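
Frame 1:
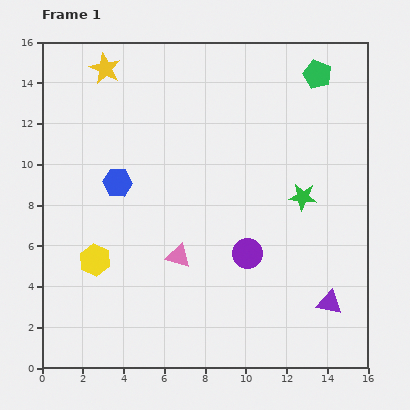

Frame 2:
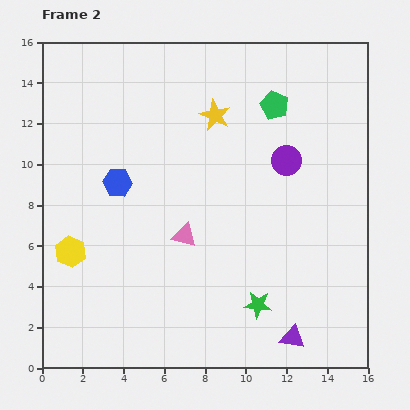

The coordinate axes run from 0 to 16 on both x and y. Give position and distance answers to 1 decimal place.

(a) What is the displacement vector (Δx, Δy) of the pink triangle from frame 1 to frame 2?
(0.3, 1.0)

The pink triangle was at (6.7, 5.5) in frame 1 and (7.0, 6.5) in frame 2.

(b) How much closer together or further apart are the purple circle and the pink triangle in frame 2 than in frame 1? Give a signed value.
+2.8

Distance in frame 1: 3.4. Distance in frame 2: 6.2.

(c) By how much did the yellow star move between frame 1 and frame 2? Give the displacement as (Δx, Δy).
(5.4, -2.3)

The yellow star was at (3.1, 14.7) in frame 1 and (8.5, 12.4) in frame 2.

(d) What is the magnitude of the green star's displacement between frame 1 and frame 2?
5.7

The green star moved from (12.8, 8.4) to (10.6, 3.1), a distance of √(2.2² + 5.3²) ≈ 5.7.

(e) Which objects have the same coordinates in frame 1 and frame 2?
the blue hexagon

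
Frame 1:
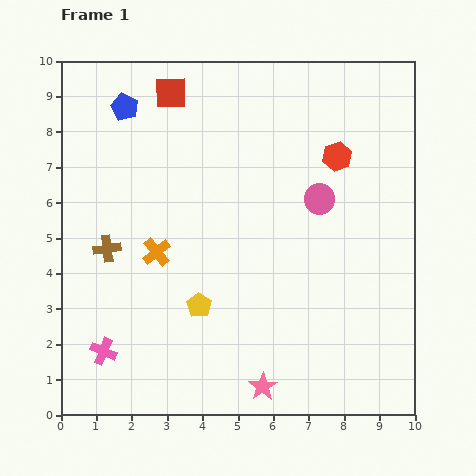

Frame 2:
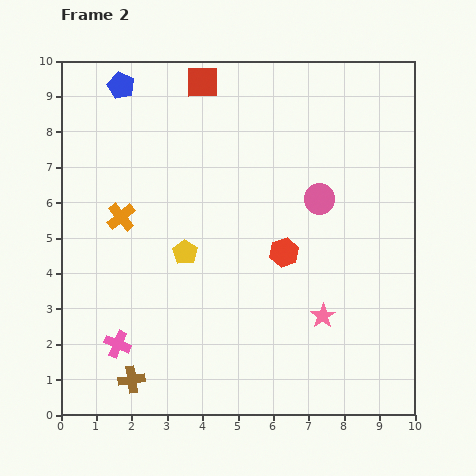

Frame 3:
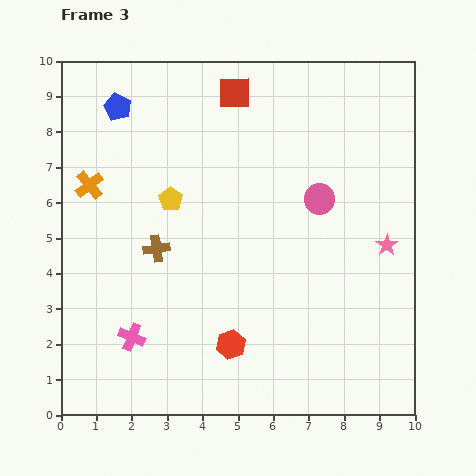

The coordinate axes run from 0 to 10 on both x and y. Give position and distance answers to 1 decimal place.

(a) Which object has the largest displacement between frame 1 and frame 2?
the brown cross

(moved 3.8; next 3.1)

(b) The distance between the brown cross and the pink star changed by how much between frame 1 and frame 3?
+0.6

Distance in frame 1: 5.9. Distance in frame 3: 6.5.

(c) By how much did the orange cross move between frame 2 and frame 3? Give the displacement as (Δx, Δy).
(-0.9, 0.9)

The orange cross was at (1.7, 5.6) in frame 2 and (0.8, 6.5) in frame 3.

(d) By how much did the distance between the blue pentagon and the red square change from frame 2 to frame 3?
+1.0

Distance in frame 2: 2.3. Distance in frame 3: 3.3.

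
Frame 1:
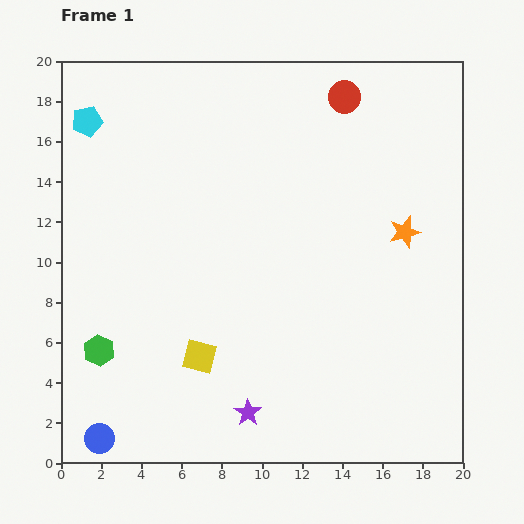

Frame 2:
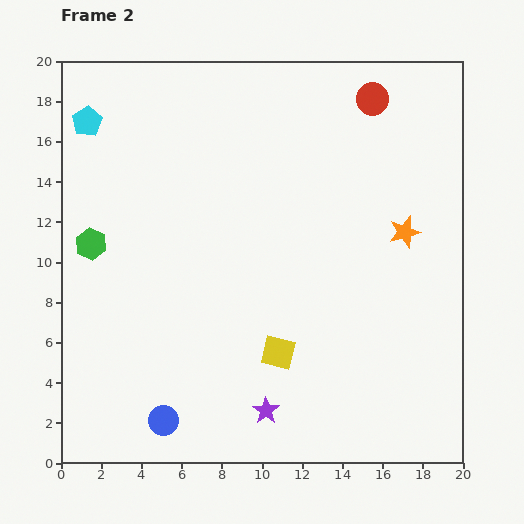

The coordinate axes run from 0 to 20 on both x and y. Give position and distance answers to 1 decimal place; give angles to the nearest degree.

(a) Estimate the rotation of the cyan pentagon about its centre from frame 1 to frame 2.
19° counter-clockwise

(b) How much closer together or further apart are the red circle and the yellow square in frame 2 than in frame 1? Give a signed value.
-1.4

Distance in frame 1: 14.8. Distance in frame 2: 13.4.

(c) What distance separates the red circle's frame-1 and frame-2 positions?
1.4

The red circle moved from (14.1, 18.2) to (15.5, 18.1), a distance of √(1.4² + 0.1²) ≈ 1.4.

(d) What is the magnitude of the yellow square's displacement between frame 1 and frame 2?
3.9

The yellow square moved from (6.9, 5.3) to (10.8, 5.5), a distance of √(3.9² + 0.2²) ≈ 3.9.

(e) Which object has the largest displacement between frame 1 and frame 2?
the green hexagon

(moved 5.3; next 3.9)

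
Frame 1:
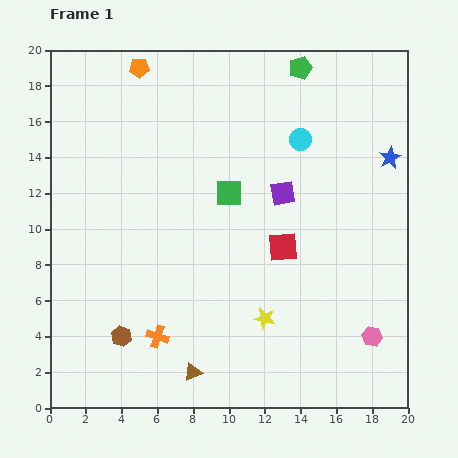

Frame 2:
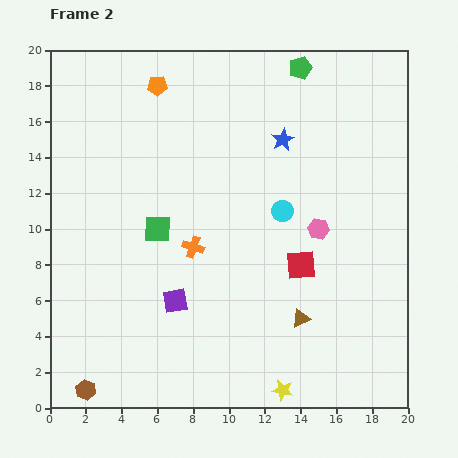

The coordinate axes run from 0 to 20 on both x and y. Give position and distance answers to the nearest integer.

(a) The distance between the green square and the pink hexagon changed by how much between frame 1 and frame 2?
-2

Distance in frame 1: 11. Distance in frame 2: 9.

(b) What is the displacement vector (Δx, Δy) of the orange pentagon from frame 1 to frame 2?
(1, -1)

The orange pentagon was at (5, 19) in frame 1 and (6, 18) in frame 2.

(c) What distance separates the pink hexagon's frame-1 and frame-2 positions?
7

The pink hexagon moved from (18, 4) to (15, 10), a distance of √(3² + 6²) ≈ 7.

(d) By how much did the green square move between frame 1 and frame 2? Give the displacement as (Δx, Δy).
(-4, -2)

The green square was at (10, 12) in frame 1 and (6, 10) in frame 2.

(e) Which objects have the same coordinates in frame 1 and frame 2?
the green pentagon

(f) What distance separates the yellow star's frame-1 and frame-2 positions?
4

The yellow star moved from (12, 5) to (13, 1), a distance of √(1² + 4²) ≈ 4.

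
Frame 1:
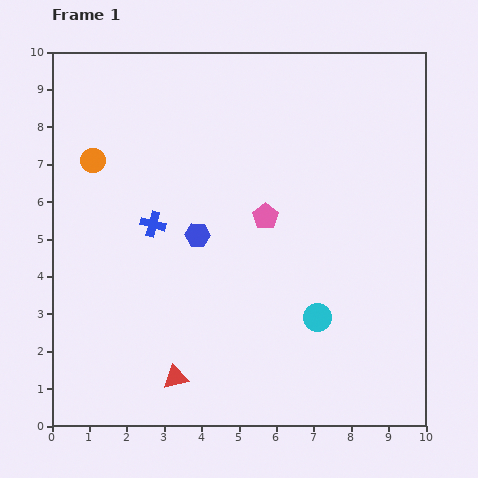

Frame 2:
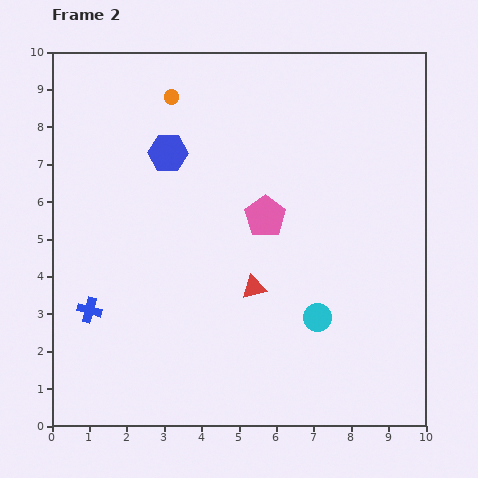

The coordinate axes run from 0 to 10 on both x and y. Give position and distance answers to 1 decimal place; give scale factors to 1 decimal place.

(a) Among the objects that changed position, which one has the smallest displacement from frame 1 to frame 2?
the blue hexagon

(moved 2.3)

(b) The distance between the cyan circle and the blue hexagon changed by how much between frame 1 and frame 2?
+2.0

Distance in frame 1: 3.9. Distance in frame 2: 5.9.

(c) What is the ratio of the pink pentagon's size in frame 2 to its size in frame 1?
1.6×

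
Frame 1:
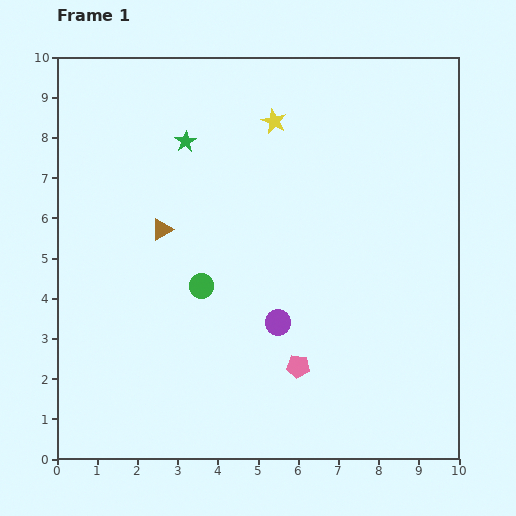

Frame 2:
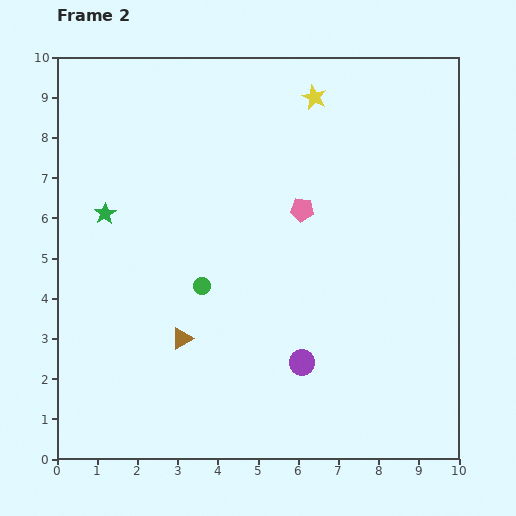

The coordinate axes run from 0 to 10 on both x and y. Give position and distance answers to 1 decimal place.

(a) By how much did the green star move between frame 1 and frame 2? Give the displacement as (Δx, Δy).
(-2.0, -1.8)

The green star was at (3.2, 7.9) in frame 1 and (1.2, 6.1) in frame 2.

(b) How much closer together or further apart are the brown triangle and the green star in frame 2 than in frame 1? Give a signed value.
+1.3

Distance in frame 1: 2.3. Distance in frame 2: 3.6.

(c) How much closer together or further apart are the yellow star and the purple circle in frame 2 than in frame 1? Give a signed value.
+1.6

Distance in frame 1: 5.0. Distance in frame 2: 6.6.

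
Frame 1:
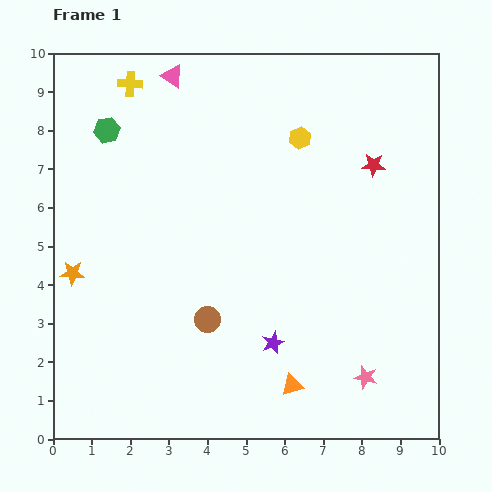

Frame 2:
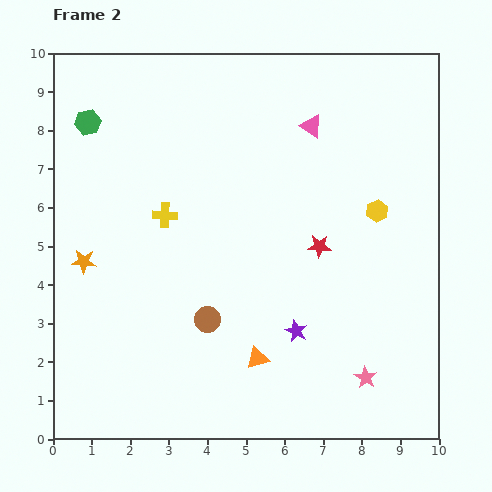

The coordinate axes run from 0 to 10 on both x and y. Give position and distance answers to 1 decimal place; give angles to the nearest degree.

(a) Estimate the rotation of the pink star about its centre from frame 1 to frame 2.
17° clockwise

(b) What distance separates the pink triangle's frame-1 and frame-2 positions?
3.8

The pink triangle moved from (3.1, 9.4) to (6.7, 8.1), a distance of √(3.6² + 1.3²) ≈ 3.8.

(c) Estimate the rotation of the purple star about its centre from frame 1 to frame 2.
25° counter-clockwise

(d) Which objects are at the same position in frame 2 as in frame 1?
the brown circle, the pink star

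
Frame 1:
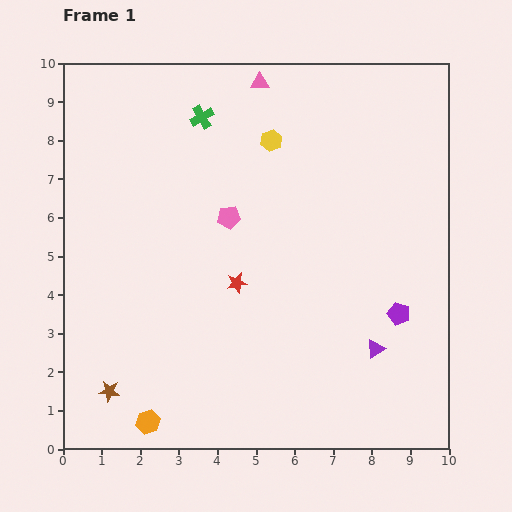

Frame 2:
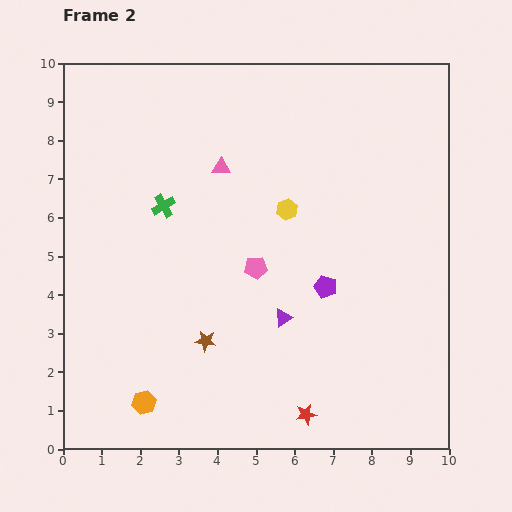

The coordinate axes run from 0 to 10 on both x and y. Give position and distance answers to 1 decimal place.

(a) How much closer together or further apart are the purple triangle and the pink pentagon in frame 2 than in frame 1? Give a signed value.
-3.6

Distance in frame 1: 5.1. Distance in frame 2: 1.5.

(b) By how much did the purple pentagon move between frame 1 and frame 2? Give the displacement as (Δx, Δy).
(-1.9, 0.7)

The purple pentagon was at (8.7, 3.5) in frame 1 and (6.8, 4.2) in frame 2.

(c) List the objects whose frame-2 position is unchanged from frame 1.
none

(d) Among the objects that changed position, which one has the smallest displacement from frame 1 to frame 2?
the orange hexagon

(moved 0.5)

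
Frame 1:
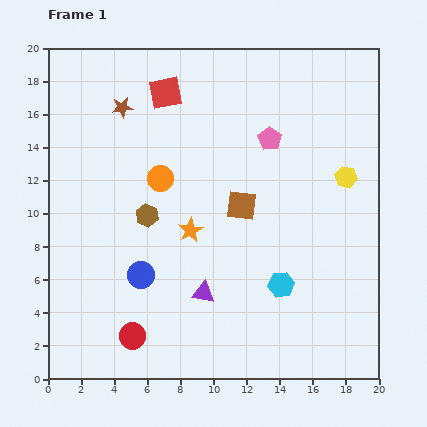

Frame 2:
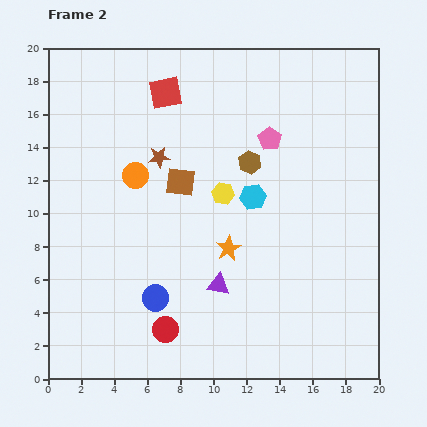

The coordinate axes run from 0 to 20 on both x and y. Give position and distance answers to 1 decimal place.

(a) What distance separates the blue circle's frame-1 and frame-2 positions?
1.7

The blue circle moved from (5.6, 6.3) to (6.5, 4.9), a distance of √(0.9² + 1.4²) ≈ 1.7.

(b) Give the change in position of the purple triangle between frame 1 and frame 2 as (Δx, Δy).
(0.9, 0.5)

The purple triangle was at (9.4, 5.2) in frame 1 and (10.3, 5.7) in frame 2.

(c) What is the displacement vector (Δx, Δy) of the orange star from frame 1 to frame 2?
(2.3, -1.1)

The orange star was at (8.6, 9.0) in frame 1 and (10.9, 7.9) in frame 2.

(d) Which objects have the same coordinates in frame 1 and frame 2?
the red square, the pink pentagon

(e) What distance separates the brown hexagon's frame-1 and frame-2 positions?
7.0

The brown hexagon moved from (6.0, 9.9) to (12.2, 13.1), a distance of √(6.2² + 3.2²) ≈ 7.0.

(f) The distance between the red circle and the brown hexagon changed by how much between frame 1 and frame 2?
+3.9

Distance in frame 1: 7.4. Distance in frame 2: 11.3.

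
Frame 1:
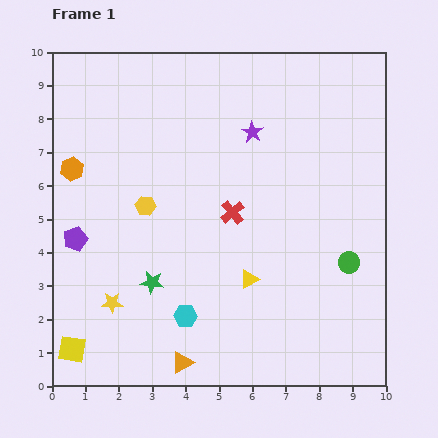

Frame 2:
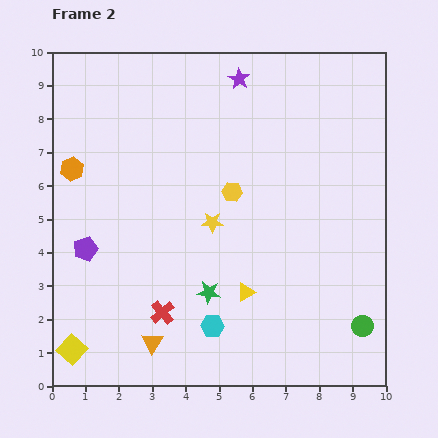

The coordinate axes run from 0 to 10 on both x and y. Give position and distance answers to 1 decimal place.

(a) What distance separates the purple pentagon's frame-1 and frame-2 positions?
0.4

The purple pentagon moved from (0.7, 4.4) to (1.0, 4.1), a distance of √(0.3² + 0.3²) ≈ 0.4.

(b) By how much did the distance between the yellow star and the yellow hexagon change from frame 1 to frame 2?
-2.0

Distance in frame 1: 3.1. Distance in frame 2: 1.1.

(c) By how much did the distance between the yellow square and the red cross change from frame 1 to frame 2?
-3.4

Distance in frame 1: 6.3. Distance in frame 2: 2.9.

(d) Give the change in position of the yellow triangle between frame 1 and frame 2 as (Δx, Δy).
(-0.1, -0.4)

The yellow triangle was at (5.9, 3.2) in frame 1 and (5.8, 2.8) in frame 2.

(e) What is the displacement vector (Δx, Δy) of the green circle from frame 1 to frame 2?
(0.4, -1.9)

The green circle was at (8.9, 3.7) in frame 1 and (9.3, 1.8) in frame 2.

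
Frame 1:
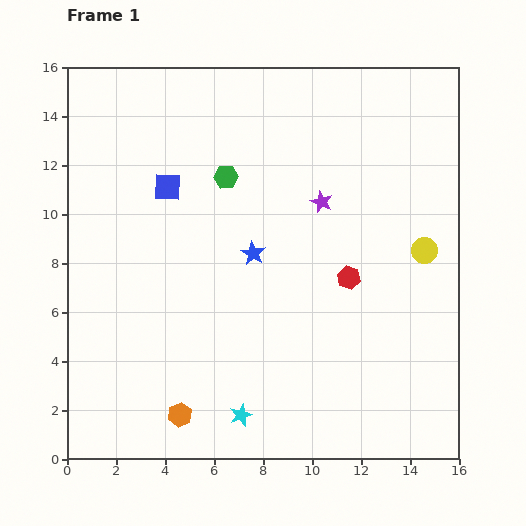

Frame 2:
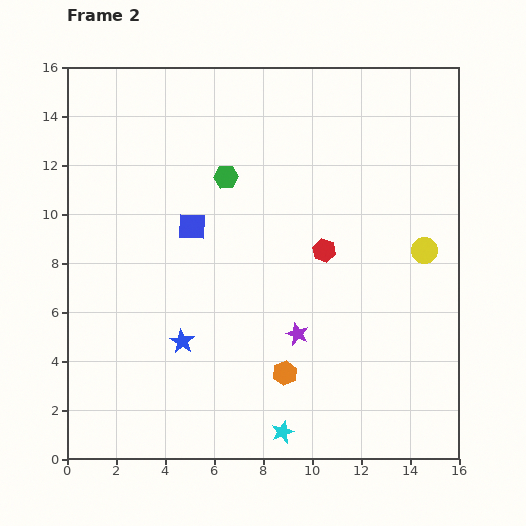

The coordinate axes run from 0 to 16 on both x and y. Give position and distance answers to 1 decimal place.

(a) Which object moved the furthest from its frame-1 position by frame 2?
the purple star

(moved 5.5; next 4.6)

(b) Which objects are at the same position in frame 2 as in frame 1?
the green hexagon, the yellow circle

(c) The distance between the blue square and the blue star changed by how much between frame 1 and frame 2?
+0.3

Distance in frame 1: 4.4. Distance in frame 2: 4.7.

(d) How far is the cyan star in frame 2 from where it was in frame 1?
1.8

The cyan star moved from (7.1, 1.8) to (8.8, 1.1), a distance of √(1.7² + 0.7²) ≈ 1.8.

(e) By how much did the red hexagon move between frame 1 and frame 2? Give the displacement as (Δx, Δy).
(-1.0, 1.1)

The red hexagon was at (11.5, 7.4) in frame 1 and (10.5, 8.5) in frame 2.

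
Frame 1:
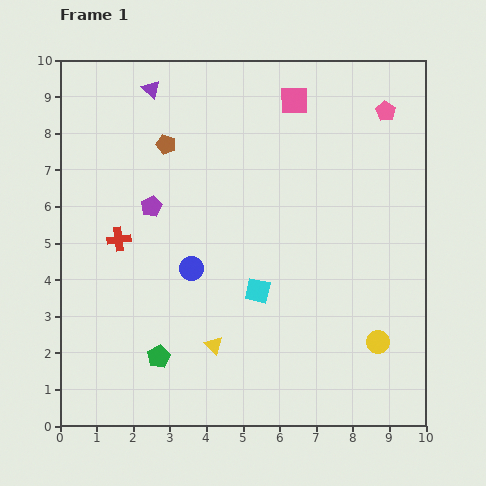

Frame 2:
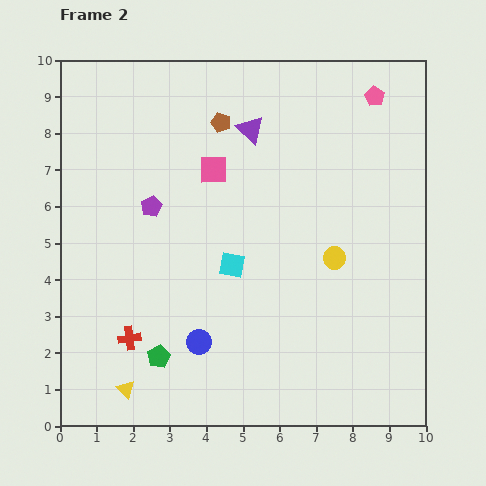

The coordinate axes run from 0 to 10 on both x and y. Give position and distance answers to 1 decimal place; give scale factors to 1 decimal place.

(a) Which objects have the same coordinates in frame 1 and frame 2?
the purple pentagon, the green pentagon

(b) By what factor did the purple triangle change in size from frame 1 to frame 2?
1.5×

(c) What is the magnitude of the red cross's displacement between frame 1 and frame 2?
2.7

The red cross moved from (1.6, 5.1) to (1.9, 2.4), a distance of √(0.3² + 2.7²) ≈ 2.7.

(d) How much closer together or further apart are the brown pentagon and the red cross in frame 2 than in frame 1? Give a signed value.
+3.5

Distance in frame 1: 2.9. Distance in frame 2: 6.4.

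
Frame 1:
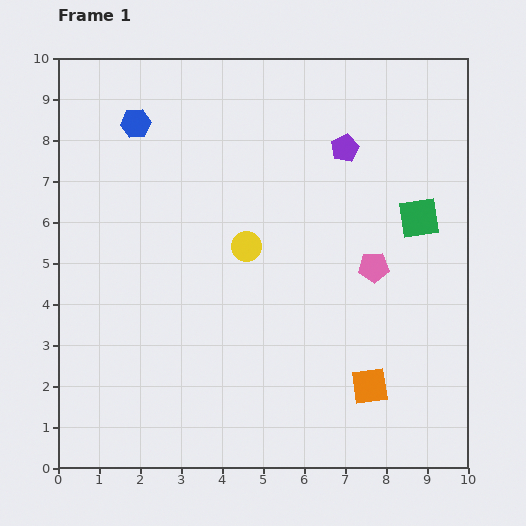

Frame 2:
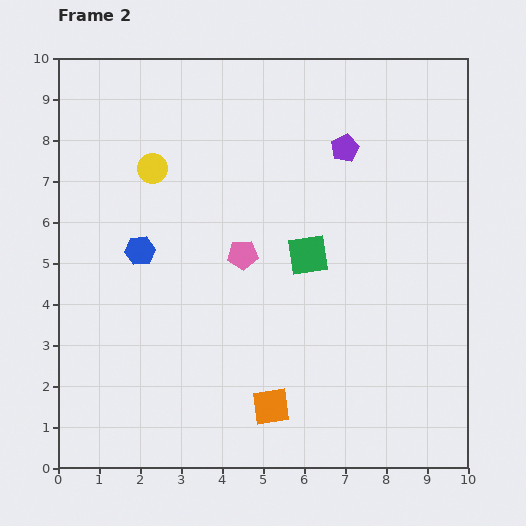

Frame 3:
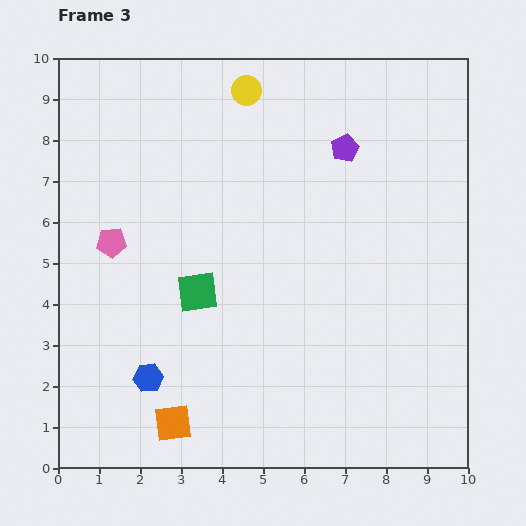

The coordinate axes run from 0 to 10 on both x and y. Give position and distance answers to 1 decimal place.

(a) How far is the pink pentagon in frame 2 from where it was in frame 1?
3.2

The pink pentagon moved from (7.7, 4.9) to (4.5, 5.2), a distance of √(3.2² + 0.3²) ≈ 3.2.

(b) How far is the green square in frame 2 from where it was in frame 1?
2.8

The green square moved from (8.8, 6.1) to (6.1, 5.2), a distance of √(2.7² + 0.9²) ≈ 2.8.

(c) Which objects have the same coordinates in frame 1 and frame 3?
the purple pentagon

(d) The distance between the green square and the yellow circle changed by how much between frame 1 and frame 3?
+0.7

Distance in frame 1: 4.3. Distance in frame 3: 5.0.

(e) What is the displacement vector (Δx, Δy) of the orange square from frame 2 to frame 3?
(-2.4, -0.4)

The orange square was at (5.2, 1.5) in frame 2 and (2.8, 1.1) in frame 3.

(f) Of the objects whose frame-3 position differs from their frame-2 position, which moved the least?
the orange square

(moved 2.4)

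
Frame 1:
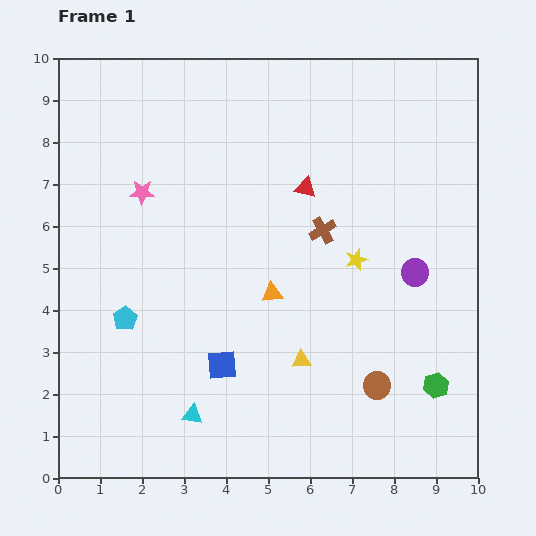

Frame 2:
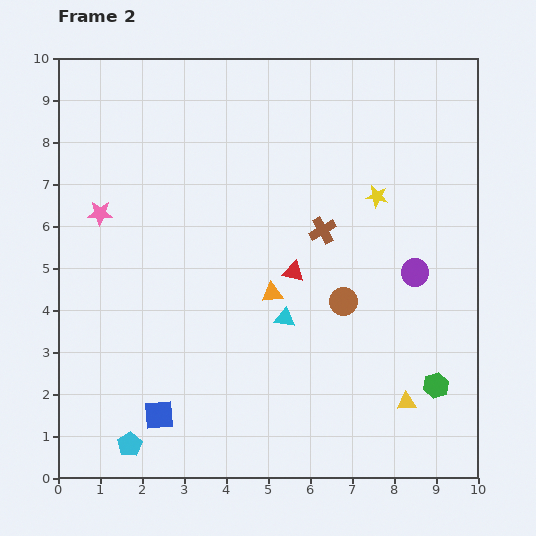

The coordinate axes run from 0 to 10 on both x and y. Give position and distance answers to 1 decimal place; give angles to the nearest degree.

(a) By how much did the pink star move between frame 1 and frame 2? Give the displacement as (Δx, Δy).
(-1.0, -0.5)

The pink star was at (2.0, 6.8) in frame 1 and (1.0, 6.3) in frame 2.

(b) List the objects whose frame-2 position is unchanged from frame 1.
the brown cross, the orange triangle, the purple circle, the green hexagon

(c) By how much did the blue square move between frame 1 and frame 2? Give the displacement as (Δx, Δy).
(-1.5, -1.2)

The blue square was at (3.9, 2.7) in frame 1 and (2.4, 1.5) in frame 2.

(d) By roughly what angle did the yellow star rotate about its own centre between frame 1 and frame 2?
29° clockwise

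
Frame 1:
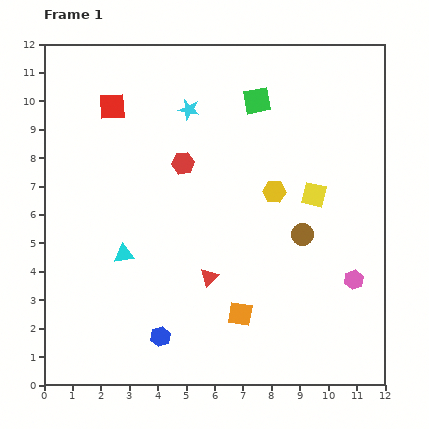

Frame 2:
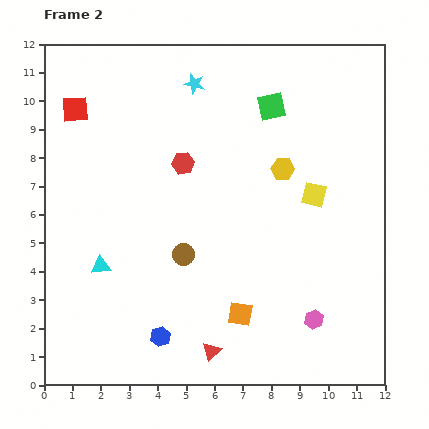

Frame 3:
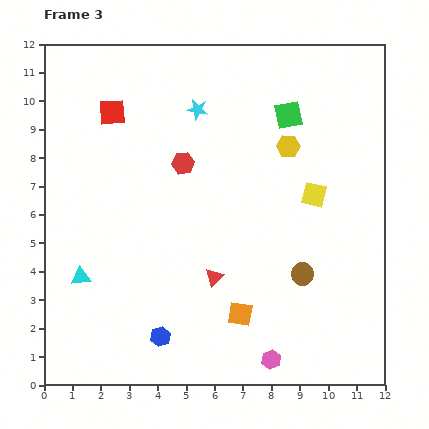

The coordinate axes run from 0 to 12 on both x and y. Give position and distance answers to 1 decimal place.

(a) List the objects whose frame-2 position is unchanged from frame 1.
the blue hexagon, the red hexagon, the orange square, the yellow square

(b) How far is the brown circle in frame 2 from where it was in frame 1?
4.3

The brown circle moved from (9.1, 5.3) to (4.9, 4.6), a distance of √(4.2² + 0.7²) ≈ 4.3.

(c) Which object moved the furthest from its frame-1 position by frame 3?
the pink hexagon

(moved 4.0; next 1.7)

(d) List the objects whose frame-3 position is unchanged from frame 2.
the blue hexagon, the red hexagon, the orange square, the yellow square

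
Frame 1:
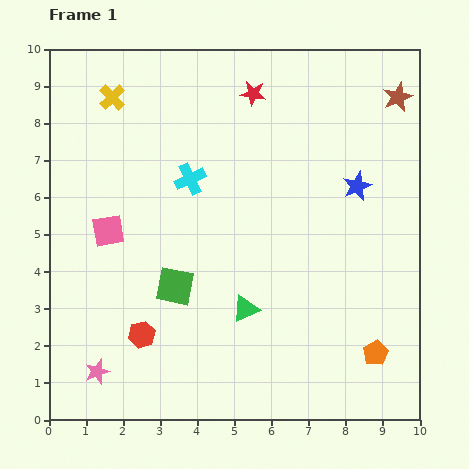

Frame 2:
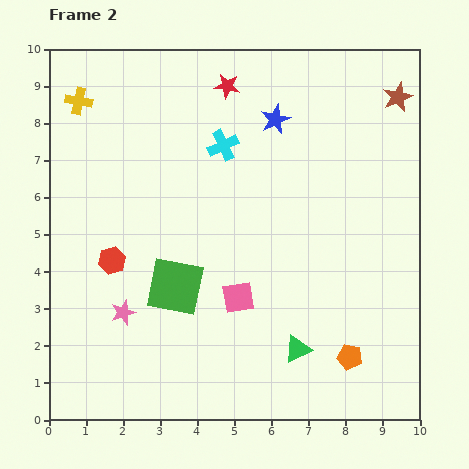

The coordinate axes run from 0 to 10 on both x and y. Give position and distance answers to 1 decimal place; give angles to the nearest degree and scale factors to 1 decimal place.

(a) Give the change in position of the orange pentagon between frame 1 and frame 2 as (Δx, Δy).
(-0.7, -0.1)

The orange pentagon was at (8.8, 1.8) in frame 1 and (8.1, 1.7) in frame 2.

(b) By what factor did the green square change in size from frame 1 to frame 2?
1.5×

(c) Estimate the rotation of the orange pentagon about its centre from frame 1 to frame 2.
31° counter-clockwise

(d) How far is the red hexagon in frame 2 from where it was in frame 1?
2.2

The red hexagon moved from (2.5, 2.3) to (1.7, 4.3), a distance of √(0.8² + 2.0²) ≈ 2.2.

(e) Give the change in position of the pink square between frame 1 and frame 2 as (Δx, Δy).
(3.5, -1.8)

The pink square was at (1.6, 5.1) in frame 1 and (5.1, 3.3) in frame 2.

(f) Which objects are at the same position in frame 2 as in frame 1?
the green square, the brown star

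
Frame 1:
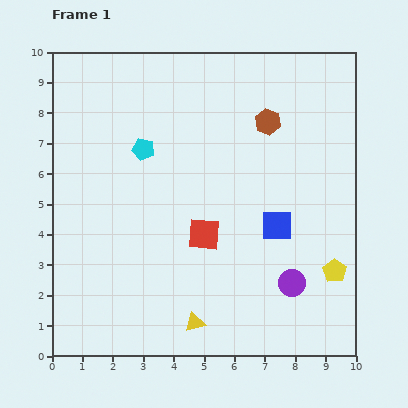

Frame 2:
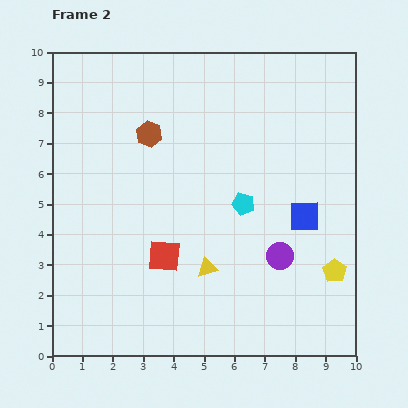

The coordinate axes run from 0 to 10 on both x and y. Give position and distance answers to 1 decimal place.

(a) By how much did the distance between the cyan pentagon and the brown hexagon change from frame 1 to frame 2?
-0.3

Distance in frame 1: 4.2. Distance in frame 2: 3.9.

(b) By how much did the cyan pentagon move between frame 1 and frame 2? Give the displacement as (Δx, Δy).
(3.3, -1.8)

The cyan pentagon was at (3.0, 6.8) in frame 1 and (6.3, 5.0) in frame 2.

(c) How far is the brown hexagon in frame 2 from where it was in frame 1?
3.9

The brown hexagon moved from (7.1, 7.7) to (3.2, 7.3), a distance of √(3.9² + 0.4²) ≈ 3.9.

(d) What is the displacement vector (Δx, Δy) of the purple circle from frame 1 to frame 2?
(-0.4, 0.9)

The purple circle was at (7.9, 2.4) in frame 1 and (7.5, 3.3) in frame 2.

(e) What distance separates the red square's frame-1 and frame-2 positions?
1.5

The red square moved from (5.0, 4.0) to (3.7, 3.3), a distance of √(1.3² + 0.7²) ≈ 1.5.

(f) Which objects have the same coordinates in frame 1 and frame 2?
the yellow pentagon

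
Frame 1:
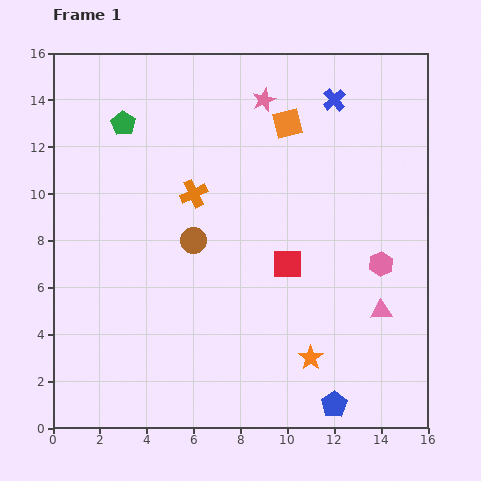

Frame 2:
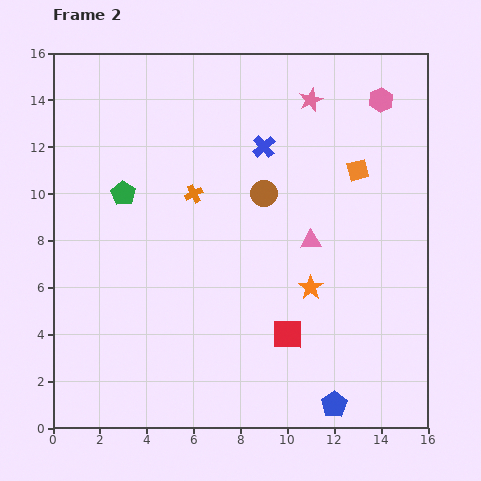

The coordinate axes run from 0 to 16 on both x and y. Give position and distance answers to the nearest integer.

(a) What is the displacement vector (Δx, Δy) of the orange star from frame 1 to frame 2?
(0, 3)

The orange star was at (11, 3) in frame 1 and (11, 6) in frame 2.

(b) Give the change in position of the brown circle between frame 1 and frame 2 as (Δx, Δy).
(3, 2)

The brown circle was at (6, 8) in frame 1 and (9, 10) in frame 2.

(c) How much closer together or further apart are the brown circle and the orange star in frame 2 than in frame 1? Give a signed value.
-3

Distance in frame 1: 7. Distance in frame 2: 4.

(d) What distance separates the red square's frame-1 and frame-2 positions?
3

The red square moved from (10, 7) to (10, 4), a distance of √(0² + 3²) ≈ 3.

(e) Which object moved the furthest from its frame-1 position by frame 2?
the pink hexagon

(moved 7; next 4)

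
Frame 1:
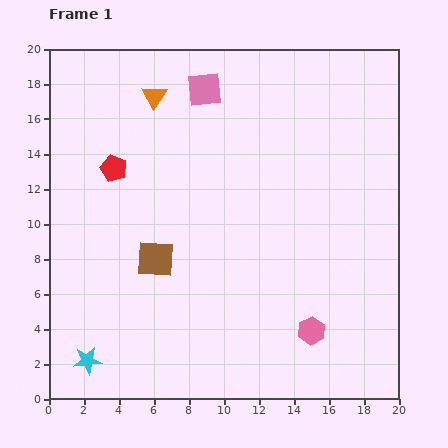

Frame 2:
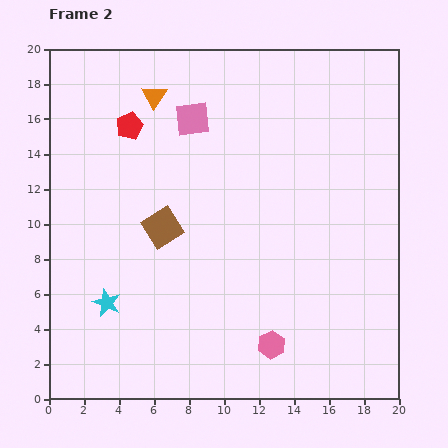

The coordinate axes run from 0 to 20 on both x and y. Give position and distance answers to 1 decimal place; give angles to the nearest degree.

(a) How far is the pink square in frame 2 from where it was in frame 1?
1.8

The pink square moved from (8.9, 17.7) to (8.2, 16.0), a distance of √(0.7² + 1.7²) ≈ 1.8.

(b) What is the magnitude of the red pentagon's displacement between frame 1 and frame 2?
2.6

The red pentagon moved from (3.7, 13.2) to (4.6, 15.6), a distance of √(0.9² + 2.4²) ≈ 2.6.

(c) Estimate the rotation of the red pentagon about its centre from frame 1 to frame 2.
28° clockwise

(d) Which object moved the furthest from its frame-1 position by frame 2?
the cyan star

(moved 3.5; next 2.6)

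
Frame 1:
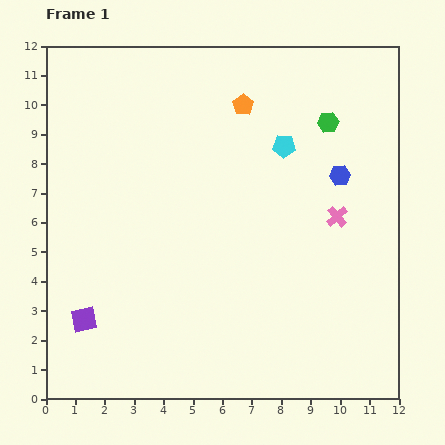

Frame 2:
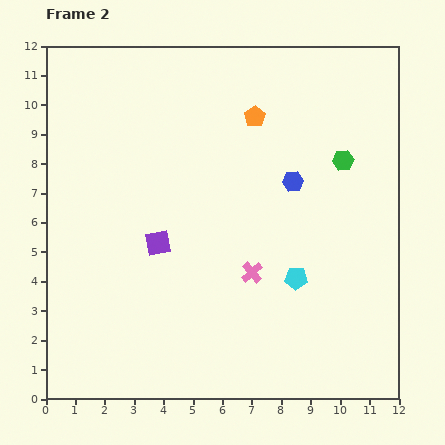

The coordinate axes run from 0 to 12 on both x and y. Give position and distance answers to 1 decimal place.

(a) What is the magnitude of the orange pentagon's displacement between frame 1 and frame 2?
0.6

The orange pentagon moved from (6.7, 10.0) to (7.1, 9.6), a distance of √(0.4² + 0.4²) ≈ 0.6.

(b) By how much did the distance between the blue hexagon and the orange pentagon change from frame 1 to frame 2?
-1.5

Distance in frame 1: 4.1. Distance in frame 2: 2.6.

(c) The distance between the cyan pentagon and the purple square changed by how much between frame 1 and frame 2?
-4.1

Distance in frame 1: 9.0. Distance in frame 2: 4.9.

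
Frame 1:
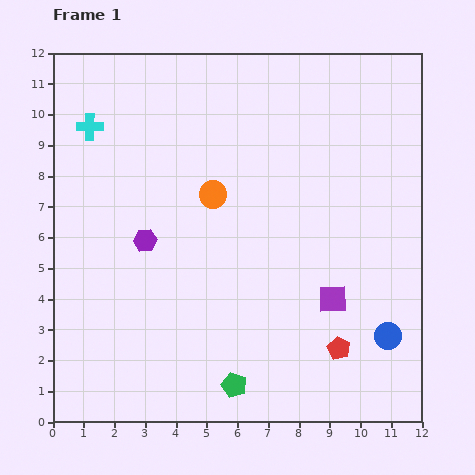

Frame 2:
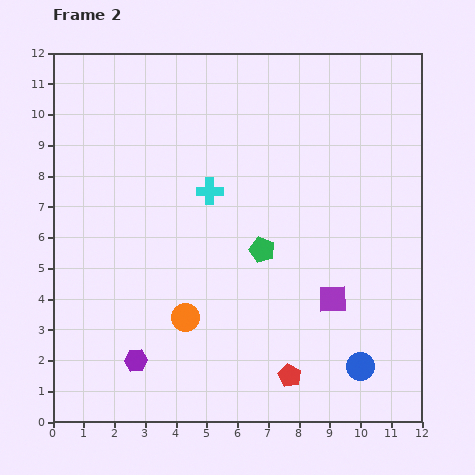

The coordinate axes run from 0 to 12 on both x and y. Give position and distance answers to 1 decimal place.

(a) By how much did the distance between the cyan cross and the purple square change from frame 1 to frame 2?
-4.4

Distance in frame 1: 9.7. Distance in frame 2: 5.3.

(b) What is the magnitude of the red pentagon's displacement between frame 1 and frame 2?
1.8

The red pentagon moved from (9.3, 2.4) to (7.7, 1.5), a distance of √(1.6² + 0.9²) ≈ 1.8.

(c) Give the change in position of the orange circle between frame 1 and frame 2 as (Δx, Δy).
(-0.9, -4.0)

The orange circle was at (5.2, 7.4) in frame 1 and (4.3, 3.4) in frame 2.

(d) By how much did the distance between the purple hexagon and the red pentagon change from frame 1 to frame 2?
-2.2

Distance in frame 1: 7.2. Distance in frame 2: 5.0.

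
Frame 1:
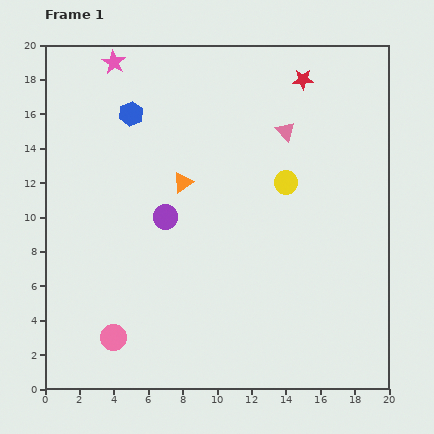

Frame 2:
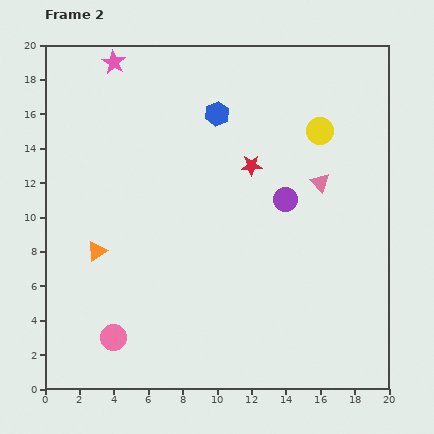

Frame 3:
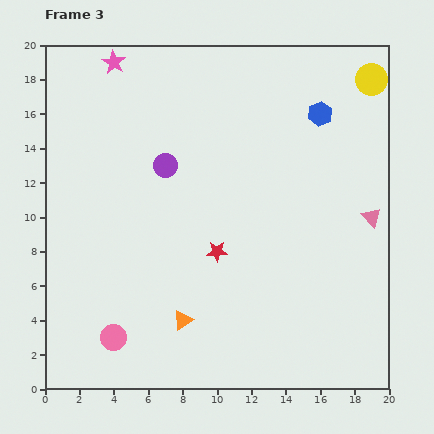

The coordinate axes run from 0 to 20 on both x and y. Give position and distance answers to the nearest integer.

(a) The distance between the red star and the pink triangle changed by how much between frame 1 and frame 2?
+1

Distance in frame 1: 3. Distance in frame 2: 4.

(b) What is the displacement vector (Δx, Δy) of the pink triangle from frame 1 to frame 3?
(5, -5)

The pink triangle was at (14, 15) in frame 1 and (19, 10) in frame 3.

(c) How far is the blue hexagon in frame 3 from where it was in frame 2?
6

The blue hexagon moved from (10, 16) to (16, 16), a distance of √(6² + 0²) ≈ 6.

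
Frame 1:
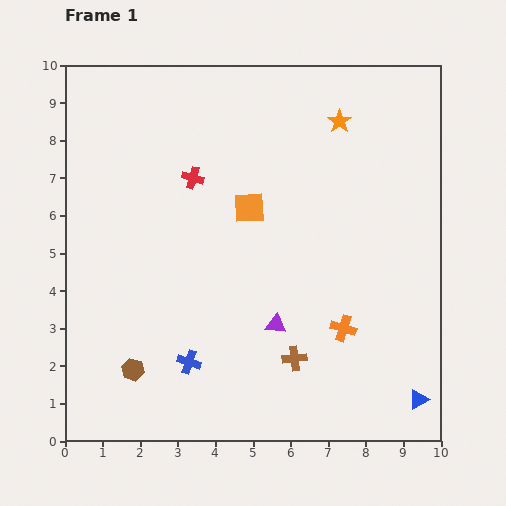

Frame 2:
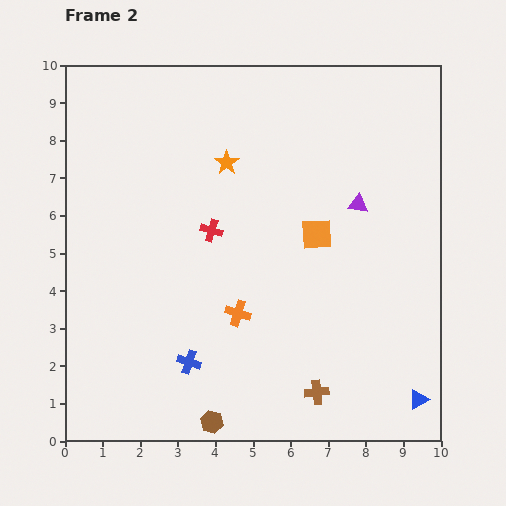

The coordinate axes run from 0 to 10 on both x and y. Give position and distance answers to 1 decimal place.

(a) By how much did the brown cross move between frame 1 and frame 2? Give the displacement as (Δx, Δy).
(0.6, -0.9)

The brown cross was at (6.1, 2.2) in frame 1 and (6.7, 1.3) in frame 2.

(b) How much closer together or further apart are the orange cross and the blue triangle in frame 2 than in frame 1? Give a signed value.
+2.5

Distance in frame 1: 2.8. Distance in frame 2: 5.3.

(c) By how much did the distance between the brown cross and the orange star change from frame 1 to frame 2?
+0.2

Distance in frame 1: 6.4. Distance in frame 2: 6.6.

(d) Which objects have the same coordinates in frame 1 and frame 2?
the blue triangle, the blue cross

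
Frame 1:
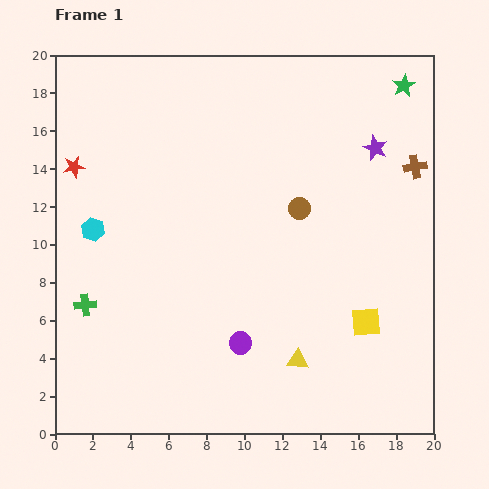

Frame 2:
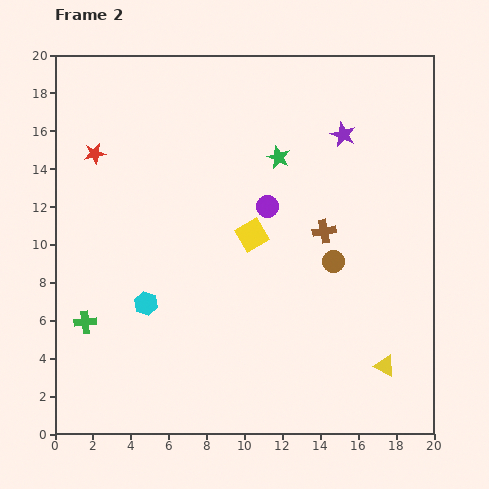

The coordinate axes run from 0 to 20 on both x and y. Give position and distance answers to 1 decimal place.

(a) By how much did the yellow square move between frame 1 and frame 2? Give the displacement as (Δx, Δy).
(-6.0, 4.6)

The yellow square was at (16.4, 5.9) in frame 1 and (10.4, 10.5) in frame 2.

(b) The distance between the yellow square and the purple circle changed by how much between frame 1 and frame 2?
-5.0

Distance in frame 1: 6.7. Distance in frame 2: 1.7.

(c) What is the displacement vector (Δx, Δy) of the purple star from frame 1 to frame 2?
(-1.7, 0.7)

The purple star was at (16.9, 15.1) in frame 1 and (15.2, 15.8) in frame 2.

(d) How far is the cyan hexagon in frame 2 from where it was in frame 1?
4.8

The cyan hexagon moved from (2.0, 10.8) to (4.8, 6.9), a distance of √(2.8² + 3.9²) ≈ 4.8.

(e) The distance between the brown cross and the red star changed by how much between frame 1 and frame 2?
-5.2

Distance in frame 1: 18.0. Distance in frame 2: 12.8.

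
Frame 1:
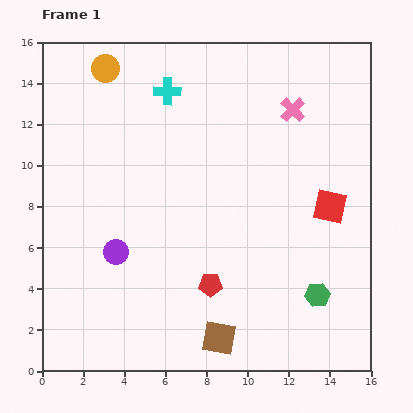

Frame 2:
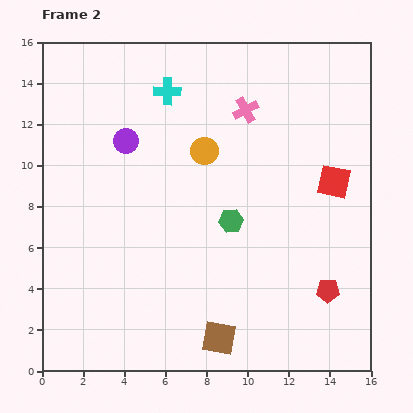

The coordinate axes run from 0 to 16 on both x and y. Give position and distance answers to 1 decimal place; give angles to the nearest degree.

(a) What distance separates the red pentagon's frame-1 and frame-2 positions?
5.7

The red pentagon moved from (8.2, 4.2) to (13.9, 3.9), a distance of √(5.7² + 0.3²) ≈ 5.7.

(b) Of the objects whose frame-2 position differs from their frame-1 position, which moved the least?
the red square

(moved 1.2)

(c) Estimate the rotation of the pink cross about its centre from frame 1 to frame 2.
17° clockwise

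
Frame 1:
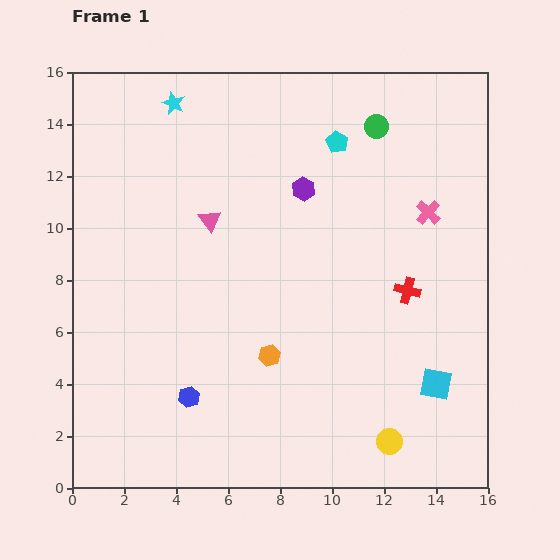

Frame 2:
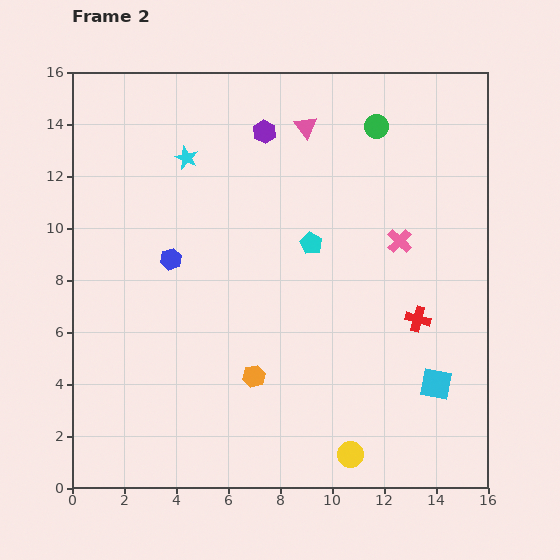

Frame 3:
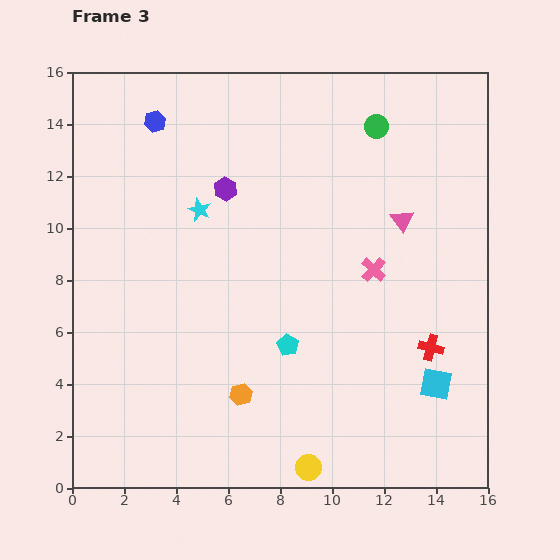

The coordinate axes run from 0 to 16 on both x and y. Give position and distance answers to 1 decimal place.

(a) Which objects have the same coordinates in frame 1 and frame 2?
the cyan square, the green circle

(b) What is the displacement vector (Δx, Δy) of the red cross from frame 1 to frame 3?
(0.9, -2.2)

The red cross was at (12.9, 7.6) in frame 1 and (13.8, 5.4) in frame 3.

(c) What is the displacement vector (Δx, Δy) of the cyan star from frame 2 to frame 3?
(0.5, -2.0)

The cyan star was at (4.4, 12.7) in frame 2 and (4.9, 10.7) in frame 3.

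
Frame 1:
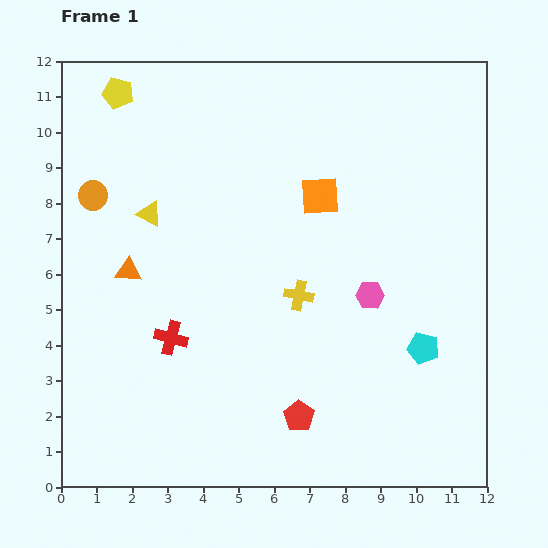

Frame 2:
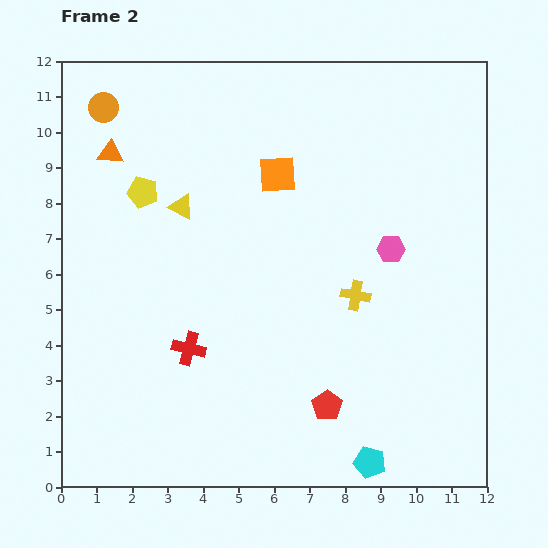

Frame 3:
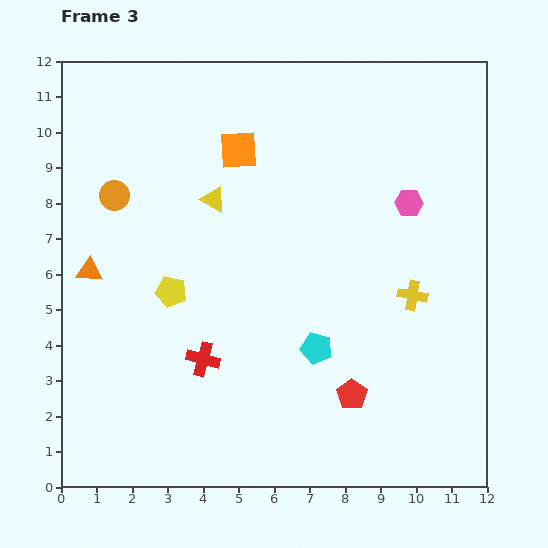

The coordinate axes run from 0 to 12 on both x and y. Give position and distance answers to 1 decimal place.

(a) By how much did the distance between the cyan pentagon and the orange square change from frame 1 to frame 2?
+3.3

Distance in frame 1: 5.2. Distance in frame 2: 8.5.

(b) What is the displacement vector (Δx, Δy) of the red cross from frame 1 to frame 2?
(0.5, -0.3)

The red cross was at (3.1, 4.2) in frame 1 and (3.6, 3.9) in frame 2.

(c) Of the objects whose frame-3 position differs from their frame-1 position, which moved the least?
the orange circle

(moved 0.6)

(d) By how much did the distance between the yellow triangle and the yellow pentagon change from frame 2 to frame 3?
+1.7

Distance in frame 2: 1.2. Distance in frame 3: 2.9.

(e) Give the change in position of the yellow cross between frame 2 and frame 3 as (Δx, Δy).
(1.6, 0.0)

The yellow cross was at (8.3, 5.4) in frame 2 and (9.9, 5.4) in frame 3.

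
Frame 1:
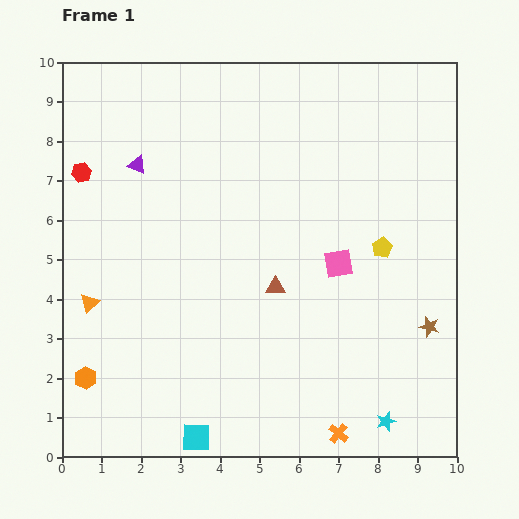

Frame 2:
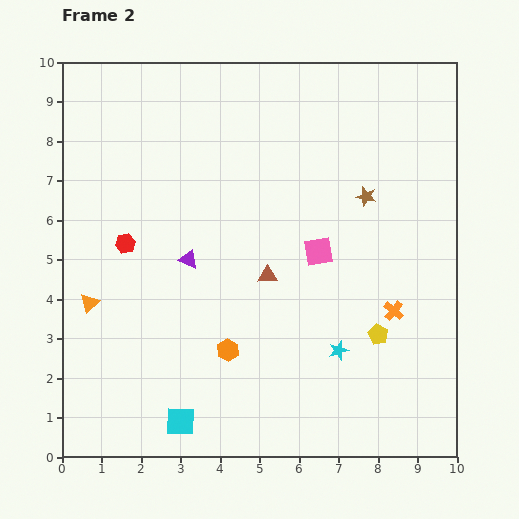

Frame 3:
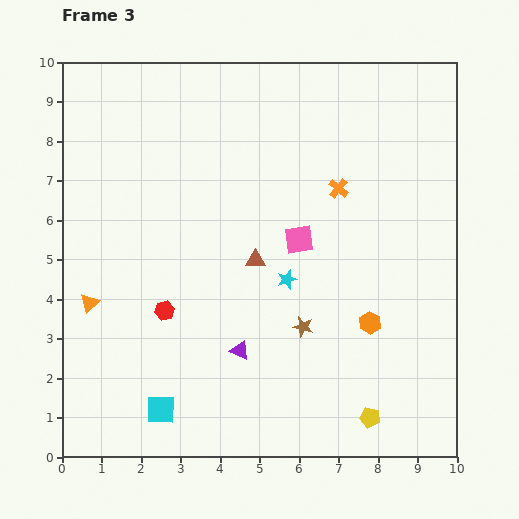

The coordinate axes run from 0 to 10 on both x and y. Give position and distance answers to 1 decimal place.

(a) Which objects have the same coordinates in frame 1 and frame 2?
the orange triangle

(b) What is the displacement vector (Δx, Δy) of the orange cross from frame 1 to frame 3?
(0.0, 6.2)

The orange cross was at (7.0, 0.6) in frame 1 and (7.0, 6.8) in frame 3.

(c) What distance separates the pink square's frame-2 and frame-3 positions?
0.6

The pink square moved from (6.5, 5.2) to (6.0, 5.5), a distance of √(0.5² + 0.3²) ≈ 0.6.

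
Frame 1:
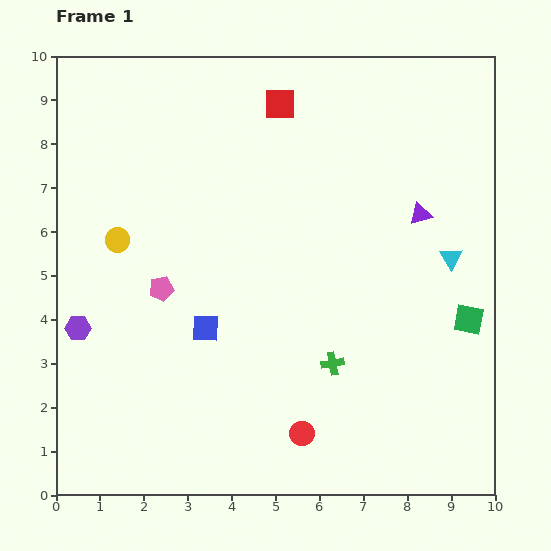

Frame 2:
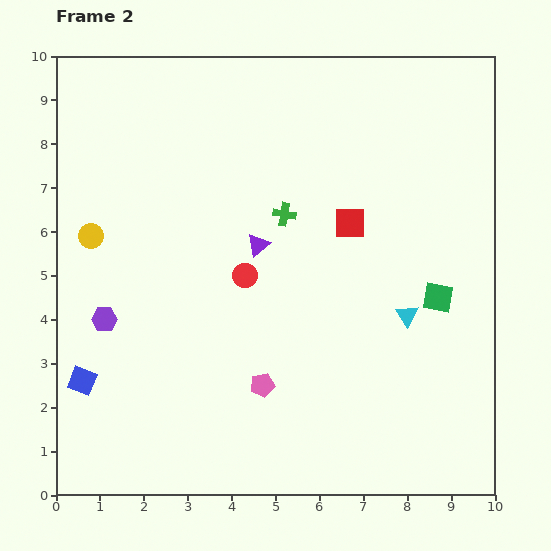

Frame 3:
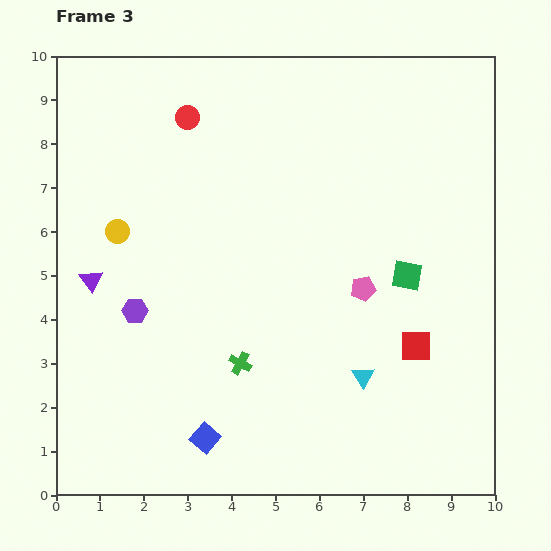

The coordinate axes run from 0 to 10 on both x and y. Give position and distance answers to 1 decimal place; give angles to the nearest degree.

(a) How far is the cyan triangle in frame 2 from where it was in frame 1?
1.6

The cyan triangle moved from (9.0, 5.4) to (8.0, 4.1), a distance of √(1.0² + 1.3²) ≈ 1.6.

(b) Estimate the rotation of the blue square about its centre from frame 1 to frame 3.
39° clockwise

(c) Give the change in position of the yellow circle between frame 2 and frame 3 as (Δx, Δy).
(0.6, 0.1)

The yellow circle was at (0.8, 5.9) in frame 2 and (1.4, 6.0) in frame 3.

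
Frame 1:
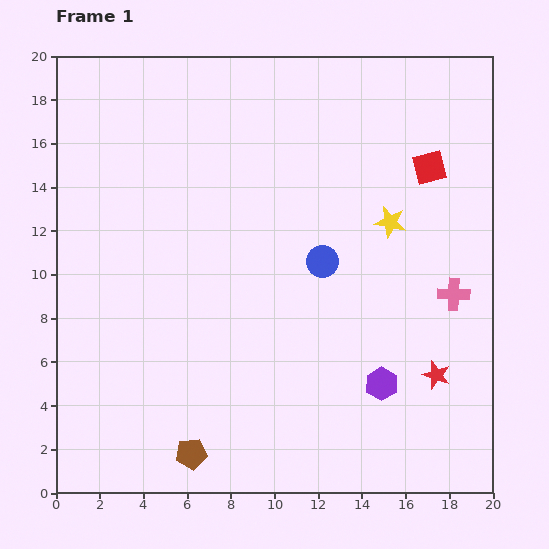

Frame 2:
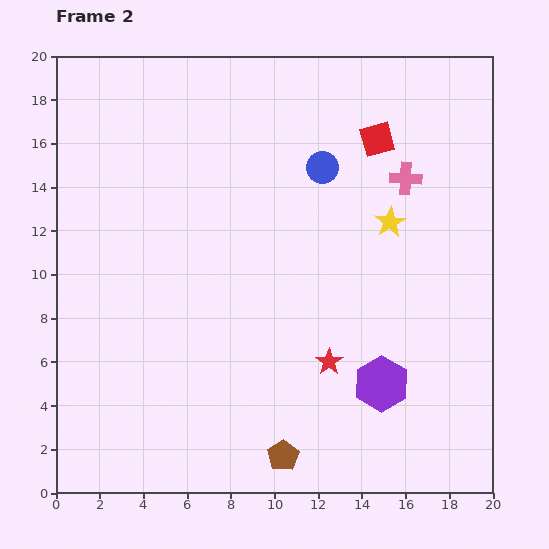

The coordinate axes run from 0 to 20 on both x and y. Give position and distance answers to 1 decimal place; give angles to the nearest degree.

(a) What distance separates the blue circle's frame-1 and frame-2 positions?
4.3

The blue circle moved from (12.2, 10.6) to (12.2, 14.9), a distance of √(0.0² + 4.3²) ≈ 4.3.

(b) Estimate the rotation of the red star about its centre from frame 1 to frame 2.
18° clockwise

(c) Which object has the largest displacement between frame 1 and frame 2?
the pink cross

(moved 5.7; next 4.9)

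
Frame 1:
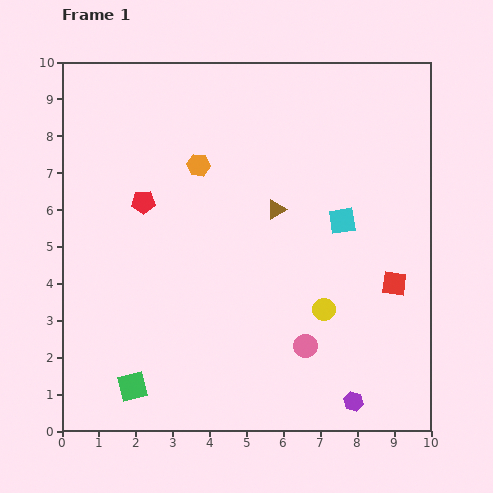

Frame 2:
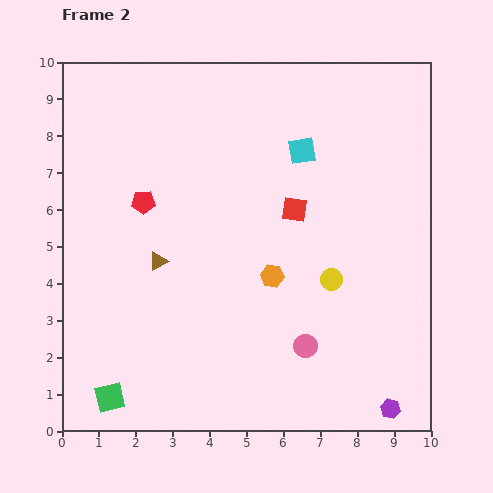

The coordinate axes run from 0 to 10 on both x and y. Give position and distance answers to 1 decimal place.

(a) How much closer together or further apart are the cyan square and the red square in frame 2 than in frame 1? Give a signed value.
-0.6

Distance in frame 1: 2.2. Distance in frame 2: 1.6.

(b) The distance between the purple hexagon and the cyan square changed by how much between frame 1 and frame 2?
+2.5

Distance in frame 1: 4.9. Distance in frame 2: 7.4.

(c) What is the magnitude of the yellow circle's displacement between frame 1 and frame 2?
0.8

The yellow circle moved from (7.1, 3.3) to (7.3, 4.1), a distance of √(0.2² + 0.8²) ≈ 0.8.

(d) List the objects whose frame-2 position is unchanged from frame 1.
the red pentagon, the pink circle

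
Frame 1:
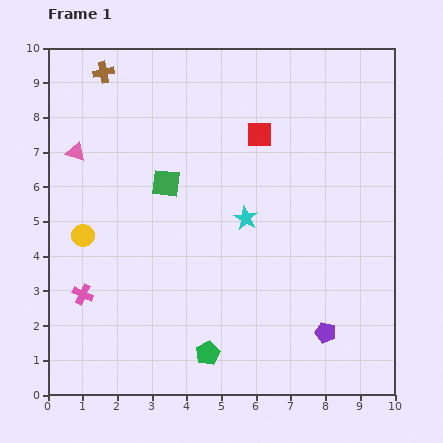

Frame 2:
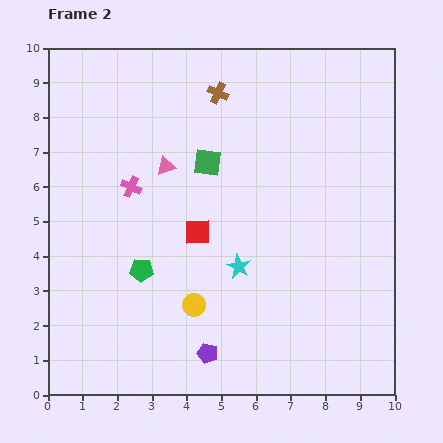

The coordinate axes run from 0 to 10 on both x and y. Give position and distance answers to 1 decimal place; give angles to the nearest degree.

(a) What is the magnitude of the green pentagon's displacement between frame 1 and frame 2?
3.1

The green pentagon moved from (4.6, 1.2) to (2.7, 3.6), a distance of √(1.9² + 2.4²) ≈ 3.1.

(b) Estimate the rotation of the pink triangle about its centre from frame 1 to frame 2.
37° counter-clockwise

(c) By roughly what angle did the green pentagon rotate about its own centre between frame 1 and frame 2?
29° clockwise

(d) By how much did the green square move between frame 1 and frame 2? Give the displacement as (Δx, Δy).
(1.2, 0.6)

The green square was at (3.4, 6.1) in frame 1 and (4.6, 6.7) in frame 2.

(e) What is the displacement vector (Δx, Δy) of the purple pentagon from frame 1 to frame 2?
(-3.4, -0.6)

The purple pentagon was at (8.0, 1.8) in frame 1 and (4.6, 1.2) in frame 2.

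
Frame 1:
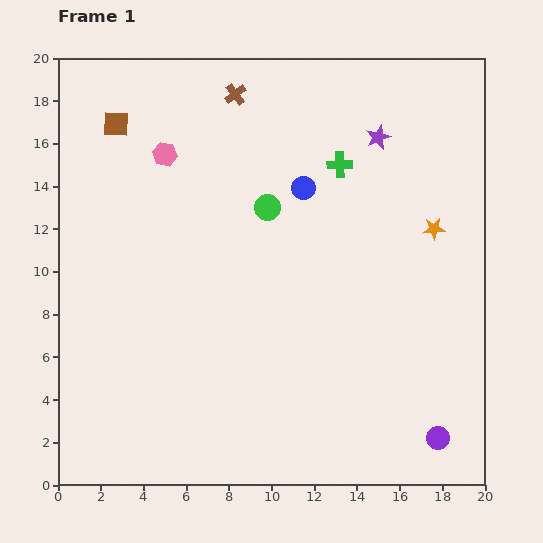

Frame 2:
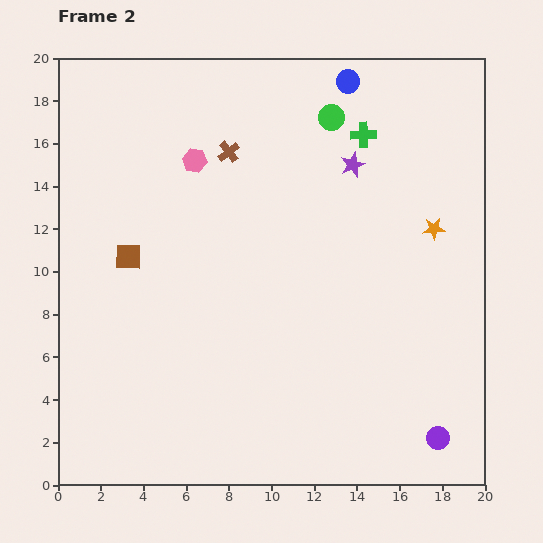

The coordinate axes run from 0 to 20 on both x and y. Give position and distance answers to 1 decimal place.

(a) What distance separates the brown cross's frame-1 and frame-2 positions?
2.7

The brown cross moved from (8.3, 18.3) to (8.0, 15.6), a distance of √(0.3² + 2.7²) ≈ 2.7.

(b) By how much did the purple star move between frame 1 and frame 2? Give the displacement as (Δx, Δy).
(-1.2, -1.3)

The purple star was at (15.0, 16.3) in frame 1 and (13.8, 15.0) in frame 2.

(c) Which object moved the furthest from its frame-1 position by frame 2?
the brown square

(moved 6.2; next 5.4)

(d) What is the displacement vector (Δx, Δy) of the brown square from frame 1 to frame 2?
(0.6, -6.2)

The brown square was at (2.7, 16.9) in frame 1 and (3.3, 10.7) in frame 2.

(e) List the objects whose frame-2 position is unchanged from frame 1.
the orange star, the purple circle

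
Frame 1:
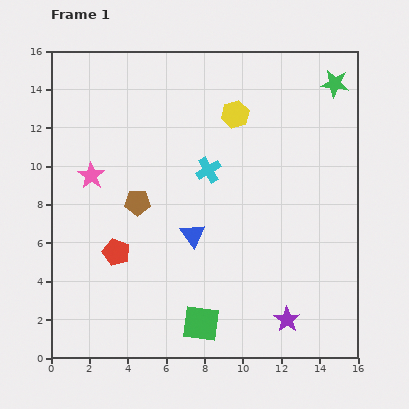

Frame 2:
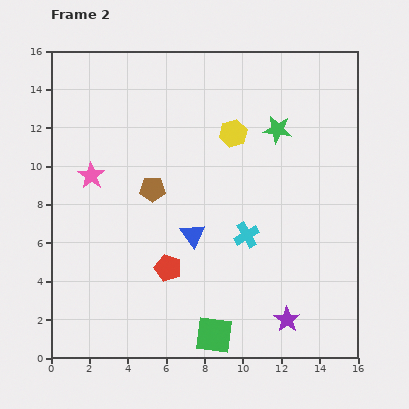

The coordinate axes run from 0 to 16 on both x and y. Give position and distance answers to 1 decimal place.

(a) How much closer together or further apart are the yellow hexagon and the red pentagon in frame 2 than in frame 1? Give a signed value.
-1.7

Distance in frame 1: 9.5. Distance in frame 2: 7.8.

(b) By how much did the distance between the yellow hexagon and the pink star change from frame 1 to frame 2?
-0.5

Distance in frame 1: 8.2. Distance in frame 2: 7.7.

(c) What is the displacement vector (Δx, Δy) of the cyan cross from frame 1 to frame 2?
(2.0, -3.4)

The cyan cross was at (8.2, 9.8) in frame 1 and (10.2, 6.4) in frame 2.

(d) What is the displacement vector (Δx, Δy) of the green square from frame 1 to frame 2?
(0.7, -0.6)

The green square was at (7.8, 1.8) in frame 1 and (8.5, 1.2) in frame 2.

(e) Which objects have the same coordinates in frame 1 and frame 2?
the purple star, the pink star, the blue triangle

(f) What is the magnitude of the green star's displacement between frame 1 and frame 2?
3.8

The green star moved from (14.8, 14.3) to (11.8, 11.9), a distance of √(3.0² + 2.4²) ≈ 3.8.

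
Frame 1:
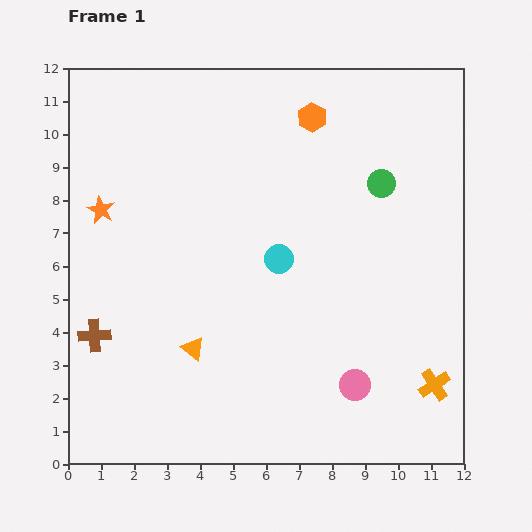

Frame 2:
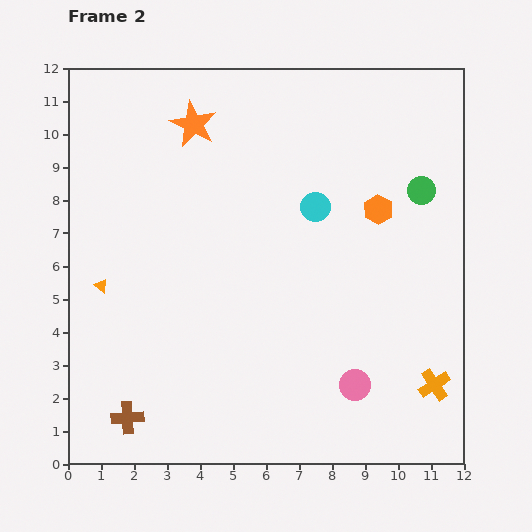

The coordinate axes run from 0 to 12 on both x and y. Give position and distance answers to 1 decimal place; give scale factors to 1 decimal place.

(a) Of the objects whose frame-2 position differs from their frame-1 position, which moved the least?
the green circle

(moved 1.2)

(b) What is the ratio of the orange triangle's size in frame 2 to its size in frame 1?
0.6×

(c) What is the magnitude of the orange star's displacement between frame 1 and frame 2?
3.8

The orange star moved from (1.0, 7.7) to (3.8, 10.3), a distance of √(2.8² + 2.6²) ≈ 3.8.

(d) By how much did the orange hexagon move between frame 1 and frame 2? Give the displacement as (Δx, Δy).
(2.0, -2.8)

The orange hexagon was at (7.4, 10.5) in frame 1 and (9.4, 7.7) in frame 2.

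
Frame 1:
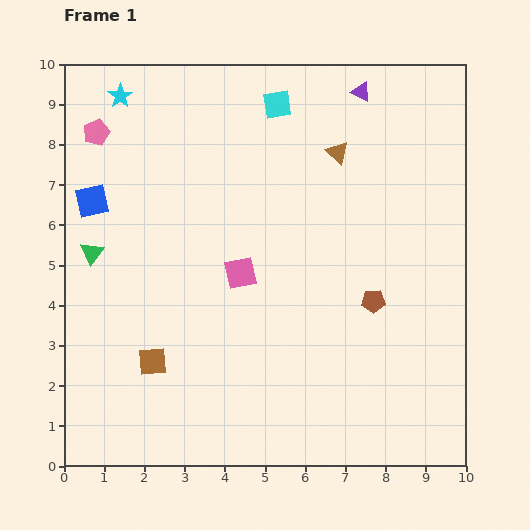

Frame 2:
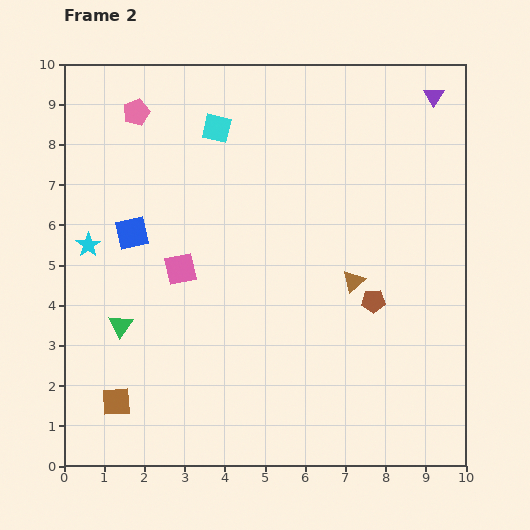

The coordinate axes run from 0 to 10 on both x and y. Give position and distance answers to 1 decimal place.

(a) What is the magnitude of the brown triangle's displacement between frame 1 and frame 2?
3.2

The brown triangle moved from (6.8, 7.8) to (7.2, 4.6), a distance of √(0.4² + 3.2²) ≈ 3.2.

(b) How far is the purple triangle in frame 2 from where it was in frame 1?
1.8

The purple triangle moved from (7.4, 9.3) to (9.2, 9.2), a distance of √(1.8² + 0.1²) ≈ 1.8.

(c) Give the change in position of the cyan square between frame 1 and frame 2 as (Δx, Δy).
(-1.5, -0.6)

The cyan square was at (5.3, 9.0) in frame 1 and (3.8, 8.4) in frame 2.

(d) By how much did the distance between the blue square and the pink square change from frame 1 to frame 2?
-2.6

Distance in frame 1: 4.1. Distance in frame 2: 1.5.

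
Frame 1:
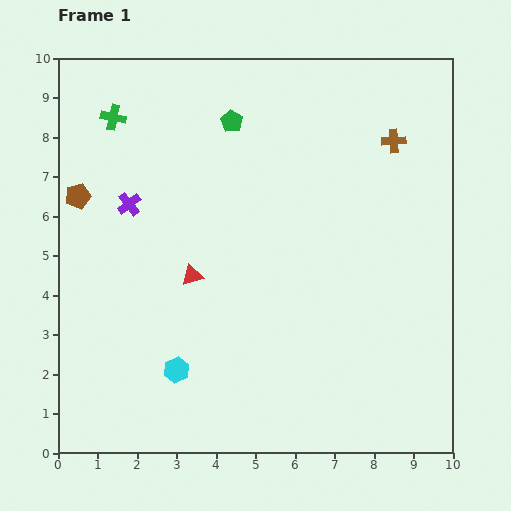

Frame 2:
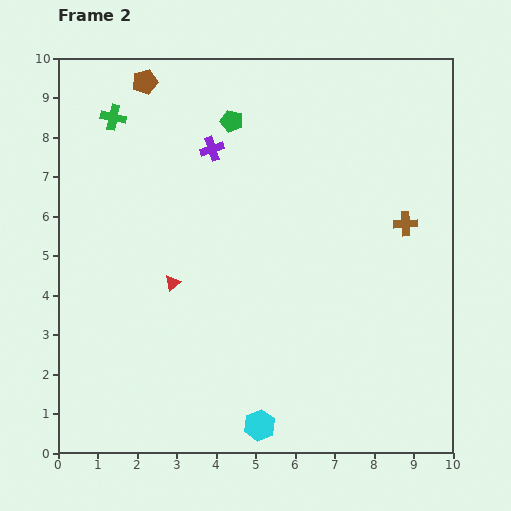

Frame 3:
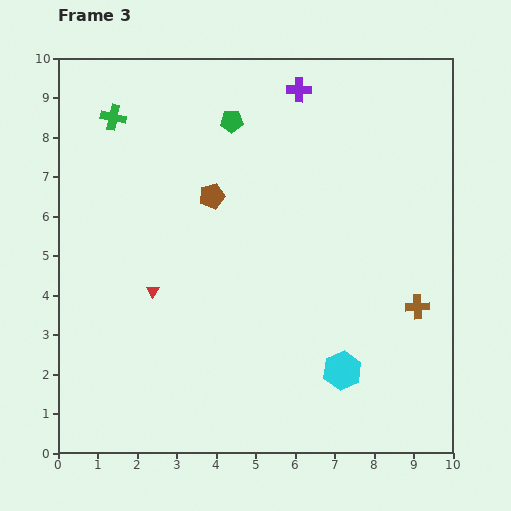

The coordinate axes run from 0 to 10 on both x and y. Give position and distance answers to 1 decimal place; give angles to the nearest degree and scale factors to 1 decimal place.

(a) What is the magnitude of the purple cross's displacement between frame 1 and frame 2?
2.5

The purple cross moved from (1.8, 6.3) to (3.9, 7.7), a distance of √(2.1² + 1.4²) ≈ 2.5.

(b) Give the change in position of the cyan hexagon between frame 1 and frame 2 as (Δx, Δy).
(2.1, -1.4)

The cyan hexagon was at (3.0, 2.1) in frame 1 and (5.1, 0.7) in frame 2.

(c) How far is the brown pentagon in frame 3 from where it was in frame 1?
3.4

The brown pentagon moved from (0.5, 6.5) to (3.9, 6.5), a distance of √(3.4² + 0.0²) ≈ 3.4.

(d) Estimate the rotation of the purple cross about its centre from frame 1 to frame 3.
39° clockwise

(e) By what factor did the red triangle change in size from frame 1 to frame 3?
0.6×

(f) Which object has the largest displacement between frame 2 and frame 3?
the brown pentagon

(moved 3.4; next 2.7)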